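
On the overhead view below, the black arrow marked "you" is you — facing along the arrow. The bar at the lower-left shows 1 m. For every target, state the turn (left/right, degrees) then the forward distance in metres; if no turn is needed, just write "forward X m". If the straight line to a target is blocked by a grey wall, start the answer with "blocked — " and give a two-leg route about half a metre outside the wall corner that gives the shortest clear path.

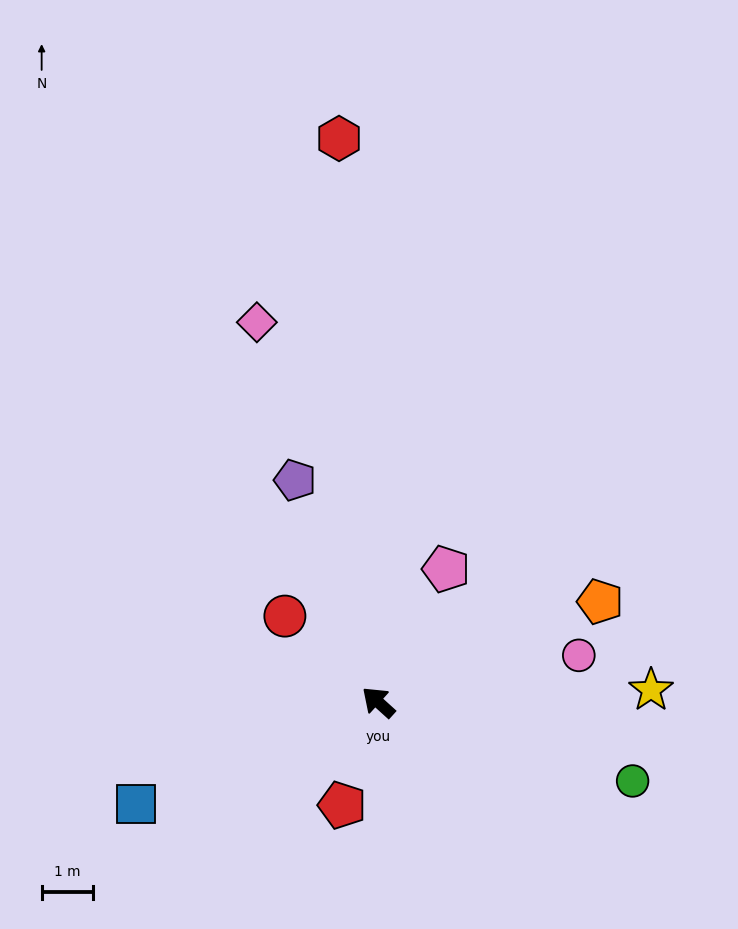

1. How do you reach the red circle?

forward 2.5 m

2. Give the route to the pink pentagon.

turn right 75°, forward 2.9 m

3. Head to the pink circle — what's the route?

turn right 125°, forward 4.0 m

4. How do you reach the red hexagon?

turn right 44°, forward 11.0 m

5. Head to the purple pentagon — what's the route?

turn right 27°, forward 4.6 m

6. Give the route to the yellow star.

turn right 135°, forward 5.3 m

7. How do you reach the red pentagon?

turn left 113°, forward 2.1 m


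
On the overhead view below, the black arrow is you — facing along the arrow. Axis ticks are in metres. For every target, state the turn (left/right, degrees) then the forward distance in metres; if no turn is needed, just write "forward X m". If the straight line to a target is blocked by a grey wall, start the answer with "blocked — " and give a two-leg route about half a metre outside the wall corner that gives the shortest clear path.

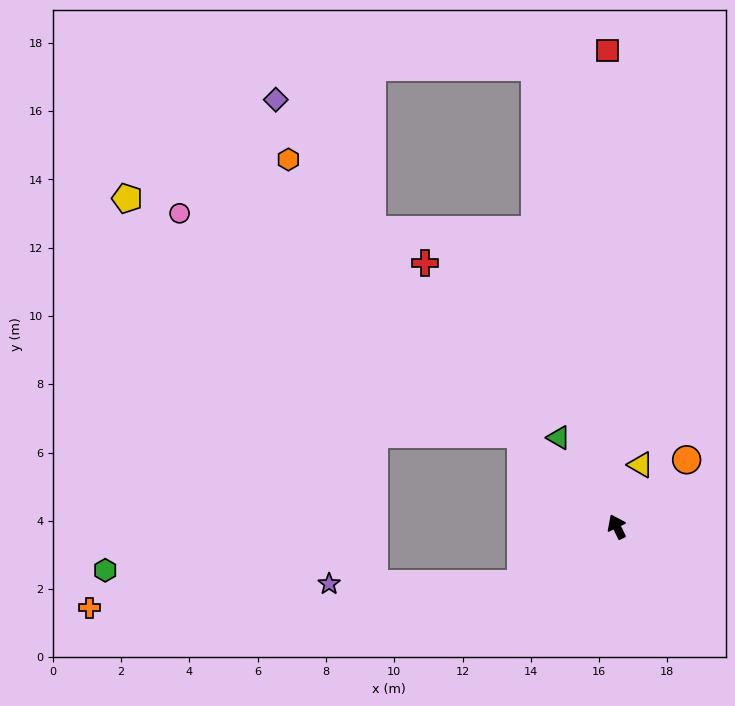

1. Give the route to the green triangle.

turn left 7°, forward 3.1 m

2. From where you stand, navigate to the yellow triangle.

turn right 47°, forward 1.9 m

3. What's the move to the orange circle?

turn right 72°, forward 2.8 m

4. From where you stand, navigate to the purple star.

blocked — turn left 95°, forward 3.3 m, then turn right 31°, forward 5.6 m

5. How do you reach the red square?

turn right 25°, forward 13.9 m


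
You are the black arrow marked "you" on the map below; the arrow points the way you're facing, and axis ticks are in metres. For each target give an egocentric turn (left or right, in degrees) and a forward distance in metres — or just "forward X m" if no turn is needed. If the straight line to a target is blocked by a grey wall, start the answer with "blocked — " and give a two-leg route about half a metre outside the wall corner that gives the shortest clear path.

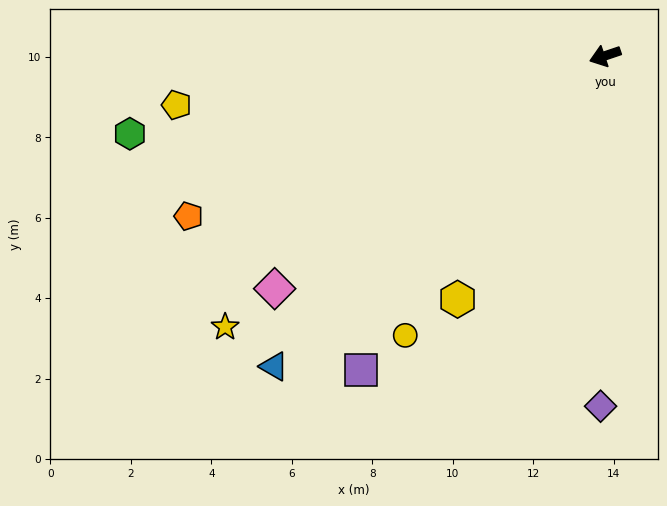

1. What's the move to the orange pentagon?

turn left 2°, forward 11.1 m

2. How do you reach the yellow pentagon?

turn right 12°, forward 10.7 m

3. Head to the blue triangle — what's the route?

turn left 25°, forward 11.3 m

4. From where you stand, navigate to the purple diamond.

turn left 71°, forward 8.7 m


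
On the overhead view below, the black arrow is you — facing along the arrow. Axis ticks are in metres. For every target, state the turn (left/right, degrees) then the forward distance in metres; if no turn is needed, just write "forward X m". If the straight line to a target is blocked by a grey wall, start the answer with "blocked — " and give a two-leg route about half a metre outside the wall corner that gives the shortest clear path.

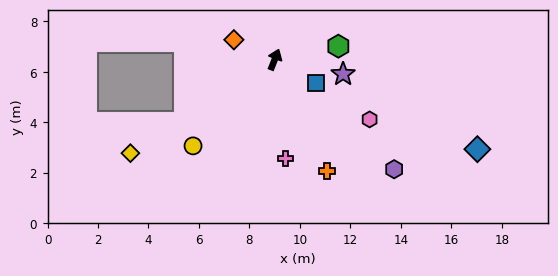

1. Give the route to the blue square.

turn right 98°, forward 1.9 m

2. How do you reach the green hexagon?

turn right 57°, forward 2.6 m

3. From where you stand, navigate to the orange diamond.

turn left 86°, forward 1.8 m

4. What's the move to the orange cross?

turn right 133°, forward 4.9 m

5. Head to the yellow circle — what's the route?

turn left 158°, forward 4.7 m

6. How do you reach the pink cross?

turn right 152°, forward 4.0 m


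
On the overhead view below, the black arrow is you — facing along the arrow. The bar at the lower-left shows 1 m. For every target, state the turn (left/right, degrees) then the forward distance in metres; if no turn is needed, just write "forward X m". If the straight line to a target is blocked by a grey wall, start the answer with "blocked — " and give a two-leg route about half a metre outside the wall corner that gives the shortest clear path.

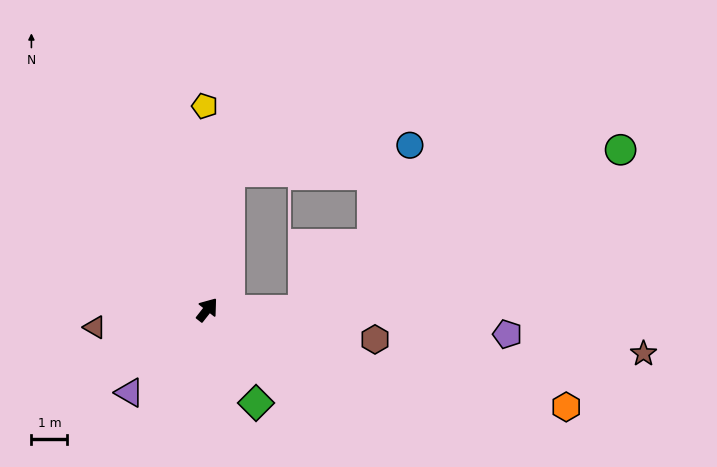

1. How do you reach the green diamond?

turn right 114°, forward 2.9 m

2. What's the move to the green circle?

blocked — turn right 52°, forward 2.7 m, then turn left 27°, forward 9.9 m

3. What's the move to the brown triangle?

turn left 137°, forward 3.2 m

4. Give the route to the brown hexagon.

turn right 62°, forward 4.7 m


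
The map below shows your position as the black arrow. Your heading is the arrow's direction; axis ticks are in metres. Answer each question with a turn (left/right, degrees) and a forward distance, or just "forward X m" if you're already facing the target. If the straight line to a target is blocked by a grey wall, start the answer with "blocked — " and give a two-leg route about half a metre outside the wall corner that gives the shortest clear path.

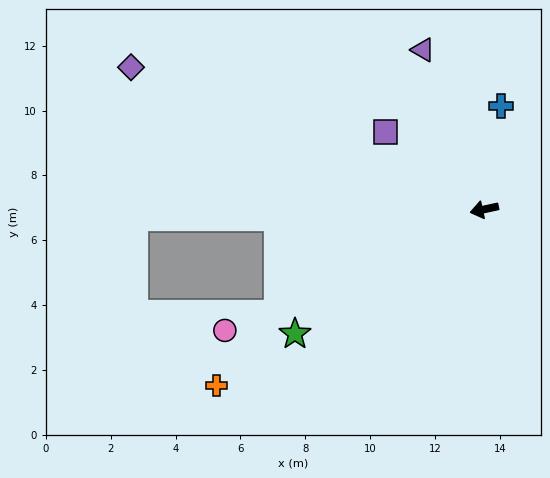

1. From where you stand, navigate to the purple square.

turn right 50°, forward 3.9 m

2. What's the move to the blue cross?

turn right 111°, forward 3.2 m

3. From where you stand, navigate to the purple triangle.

turn right 81°, forward 5.3 m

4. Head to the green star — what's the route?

turn left 21°, forward 7.0 m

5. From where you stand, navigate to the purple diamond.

turn right 34°, forward 11.7 m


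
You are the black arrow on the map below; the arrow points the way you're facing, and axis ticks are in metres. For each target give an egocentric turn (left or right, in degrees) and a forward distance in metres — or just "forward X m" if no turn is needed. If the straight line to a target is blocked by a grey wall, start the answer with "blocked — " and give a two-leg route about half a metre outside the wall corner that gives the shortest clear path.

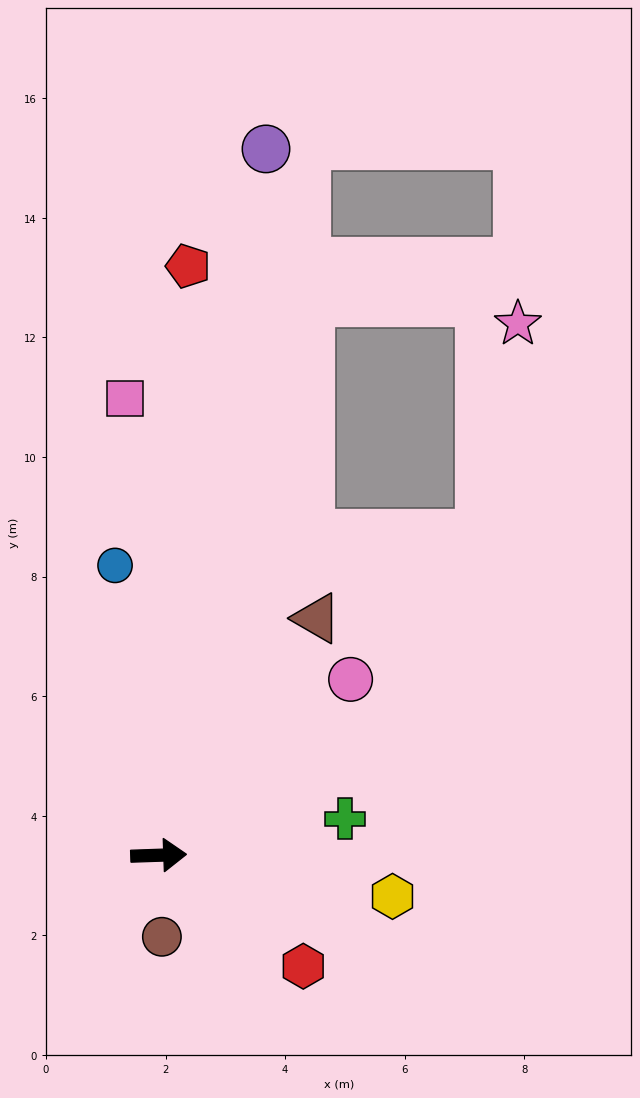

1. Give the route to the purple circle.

turn left 79°, forward 11.9 m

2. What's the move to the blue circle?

turn left 97°, forward 4.9 m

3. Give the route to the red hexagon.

turn right 39°, forward 3.0 m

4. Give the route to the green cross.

turn left 9°, forward 3.2 m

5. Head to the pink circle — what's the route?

turn left 41°, forward 4.4 m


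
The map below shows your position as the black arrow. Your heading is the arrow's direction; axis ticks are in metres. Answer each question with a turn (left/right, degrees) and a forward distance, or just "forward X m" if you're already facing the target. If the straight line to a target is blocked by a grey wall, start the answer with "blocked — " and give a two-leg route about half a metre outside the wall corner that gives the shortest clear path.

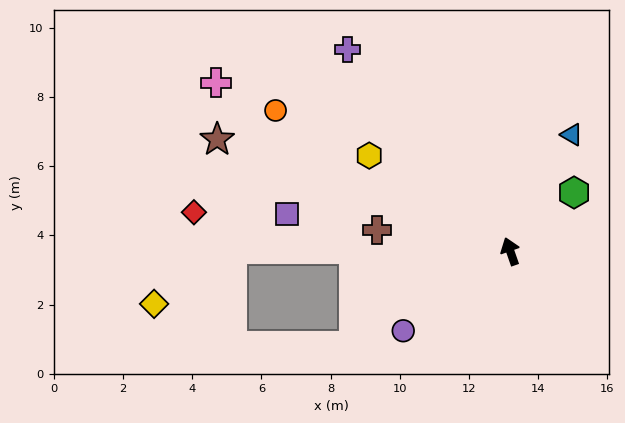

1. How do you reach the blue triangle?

turn right 47°, forward 3.8 m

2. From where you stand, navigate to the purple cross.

turn left 20°, forward 7.5 m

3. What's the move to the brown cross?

turn left 62°, forward 3.9 m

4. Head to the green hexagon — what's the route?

turn right 67°, forward 2.5 m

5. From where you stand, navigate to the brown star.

turn left 50°, forward 9.1 m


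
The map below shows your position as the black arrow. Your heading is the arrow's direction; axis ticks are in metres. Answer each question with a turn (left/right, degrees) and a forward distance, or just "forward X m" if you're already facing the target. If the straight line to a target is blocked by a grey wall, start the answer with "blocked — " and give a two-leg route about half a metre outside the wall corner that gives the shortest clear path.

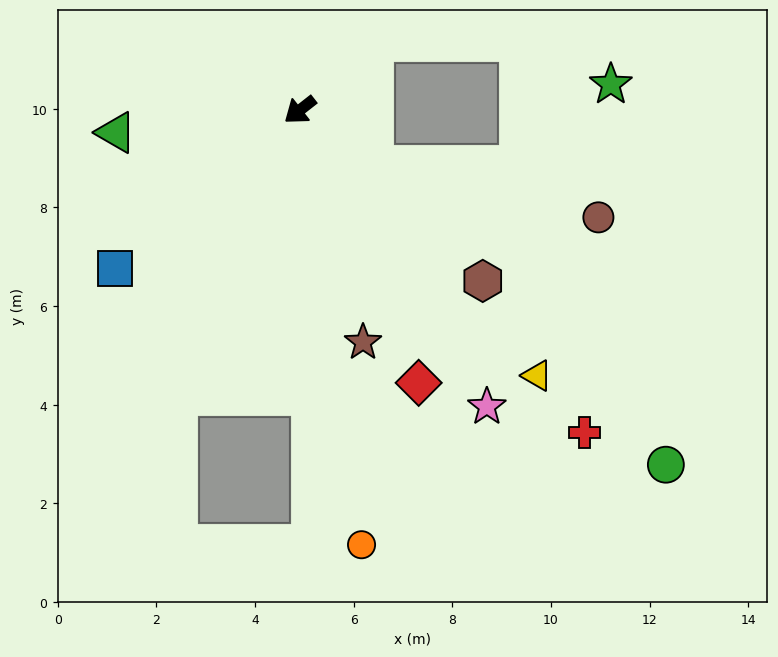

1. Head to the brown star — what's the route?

turn left 67°, forward 4.9 m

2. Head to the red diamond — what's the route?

turn left 75°, forward 6.0 m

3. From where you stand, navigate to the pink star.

turn left 84°, forward 7.1 m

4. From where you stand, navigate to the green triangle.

turn right 31°, forward 3.8 m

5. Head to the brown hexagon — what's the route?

turn left 99°, forward 5.1 m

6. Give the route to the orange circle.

turn left 60°, forward 8.9 m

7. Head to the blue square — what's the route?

turn left 3°, forward 4.9 m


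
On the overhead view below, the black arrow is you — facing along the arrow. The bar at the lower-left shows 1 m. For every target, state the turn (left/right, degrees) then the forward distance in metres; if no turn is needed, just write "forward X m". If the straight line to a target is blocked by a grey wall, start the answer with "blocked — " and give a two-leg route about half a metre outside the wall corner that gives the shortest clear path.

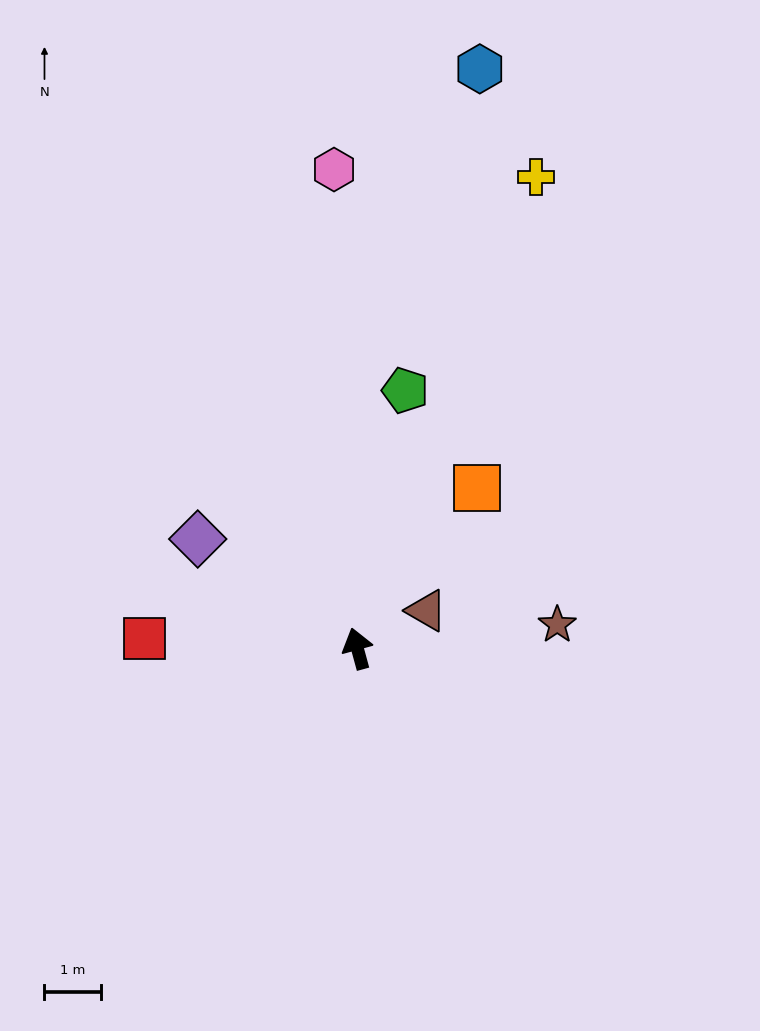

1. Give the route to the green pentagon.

turn right 26°, forward 4.6 m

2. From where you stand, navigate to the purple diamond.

turn left 40°, forward 3.4 m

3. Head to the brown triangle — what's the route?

turn right 77°, forward 1.4 m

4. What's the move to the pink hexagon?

turn right 12°, forward 8.5 m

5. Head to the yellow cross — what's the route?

turn right 36°, forward 8.9 m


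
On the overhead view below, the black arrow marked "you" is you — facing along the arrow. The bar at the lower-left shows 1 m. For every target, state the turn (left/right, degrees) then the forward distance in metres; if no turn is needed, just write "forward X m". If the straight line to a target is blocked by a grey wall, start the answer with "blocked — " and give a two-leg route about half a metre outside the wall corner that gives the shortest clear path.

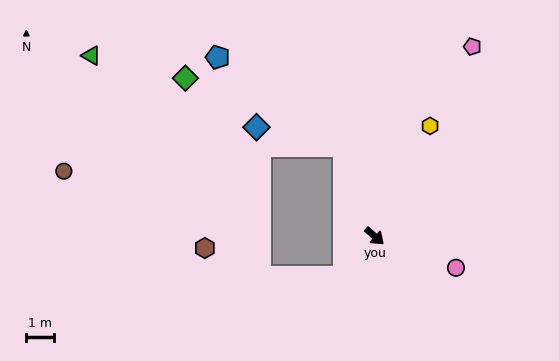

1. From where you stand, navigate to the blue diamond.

blocked — turn left 150°, forward 3.5 m, then turn left 59°, forward 3.3 m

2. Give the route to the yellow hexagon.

turn left 105°, forward 4.5 m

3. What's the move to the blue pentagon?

blocked — turn left 150°, forward 3.5 m, then turn left 36°, forward 5.7 m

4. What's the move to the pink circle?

turn left 20°, forward 3.2 m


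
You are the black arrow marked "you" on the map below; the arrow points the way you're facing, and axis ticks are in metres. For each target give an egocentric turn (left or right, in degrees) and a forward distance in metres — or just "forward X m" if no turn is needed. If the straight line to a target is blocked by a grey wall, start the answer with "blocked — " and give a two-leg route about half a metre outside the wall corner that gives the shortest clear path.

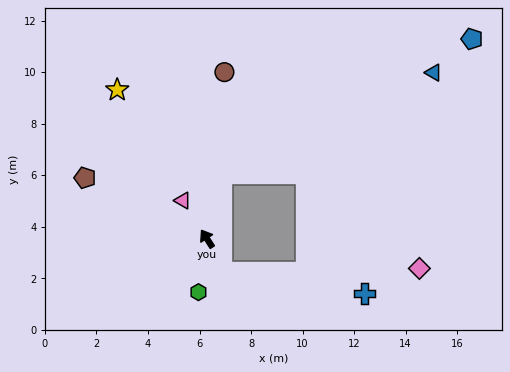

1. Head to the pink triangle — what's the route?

forward 1.8 m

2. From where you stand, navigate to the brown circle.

turn right 39°, forward 6.5 m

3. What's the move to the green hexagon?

turn left 138°, forward 2.1 m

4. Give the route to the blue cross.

blocked — turn left 171°, forward 1.4 m, then turn left 58°, forward 5.6 m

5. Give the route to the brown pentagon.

turn left 31°, forward 5.3 m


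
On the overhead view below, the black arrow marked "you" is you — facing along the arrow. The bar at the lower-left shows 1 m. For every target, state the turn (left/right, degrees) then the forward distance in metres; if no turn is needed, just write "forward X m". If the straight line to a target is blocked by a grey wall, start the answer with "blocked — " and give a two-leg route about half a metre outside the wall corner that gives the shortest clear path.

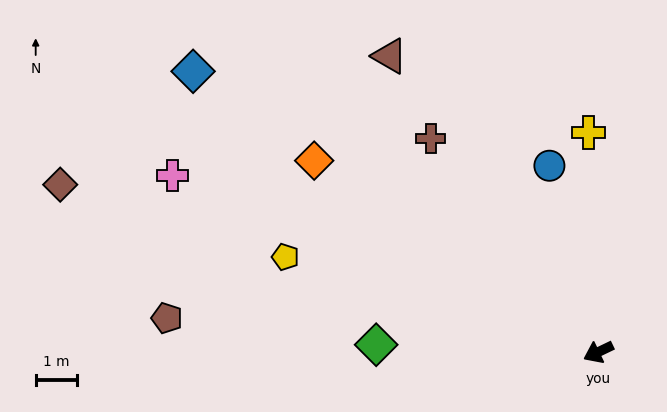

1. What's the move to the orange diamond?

turn right 60°, forward 8.3 m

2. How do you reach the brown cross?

turn right 78°, forward 6.6 m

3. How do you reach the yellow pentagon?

turn right 43°, forward 7.9 m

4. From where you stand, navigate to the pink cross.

turn right 48°, forward 11.2 m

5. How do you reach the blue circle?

turn right 101°, forward 4.7 m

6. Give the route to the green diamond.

turn right 27°, forward 5.4 m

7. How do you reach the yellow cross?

turn right 113°, forward 5.3 m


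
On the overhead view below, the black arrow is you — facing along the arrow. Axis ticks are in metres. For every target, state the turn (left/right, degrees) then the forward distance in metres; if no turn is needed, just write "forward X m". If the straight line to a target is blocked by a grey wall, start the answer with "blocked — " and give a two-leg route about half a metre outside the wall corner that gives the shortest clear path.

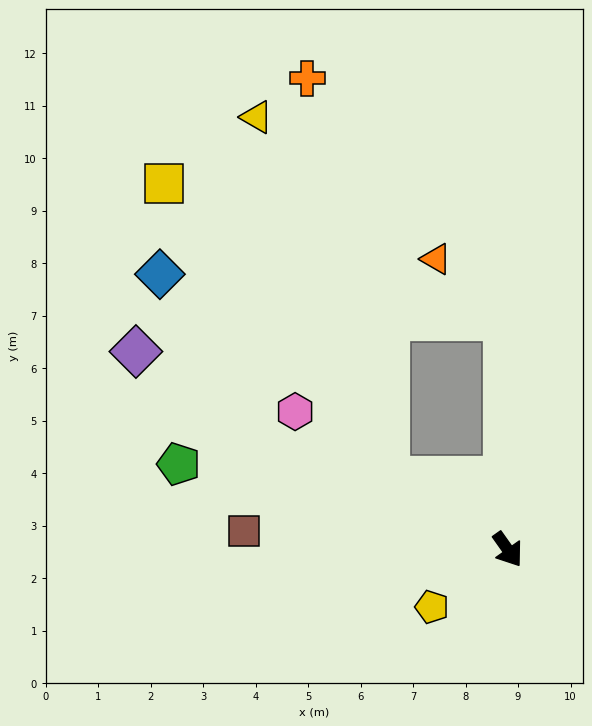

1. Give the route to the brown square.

turn right 129°, forward 5.0 m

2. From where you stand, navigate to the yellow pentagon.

turn right 88°, forward 1.8 m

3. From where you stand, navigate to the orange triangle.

blocked — turn left 145°, forward 4.4 m, then turn left 49°, forward 1.7 m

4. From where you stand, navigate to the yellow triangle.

blocked — turn right 156°, forward 2.7 m, then turn right 39°, forward 7.3 m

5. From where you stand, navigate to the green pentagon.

turn right 140°, forward 6.5 m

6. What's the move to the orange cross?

blocked — turn right 156°, forward 2.7 m, then turn right 48°, forward 7.8 m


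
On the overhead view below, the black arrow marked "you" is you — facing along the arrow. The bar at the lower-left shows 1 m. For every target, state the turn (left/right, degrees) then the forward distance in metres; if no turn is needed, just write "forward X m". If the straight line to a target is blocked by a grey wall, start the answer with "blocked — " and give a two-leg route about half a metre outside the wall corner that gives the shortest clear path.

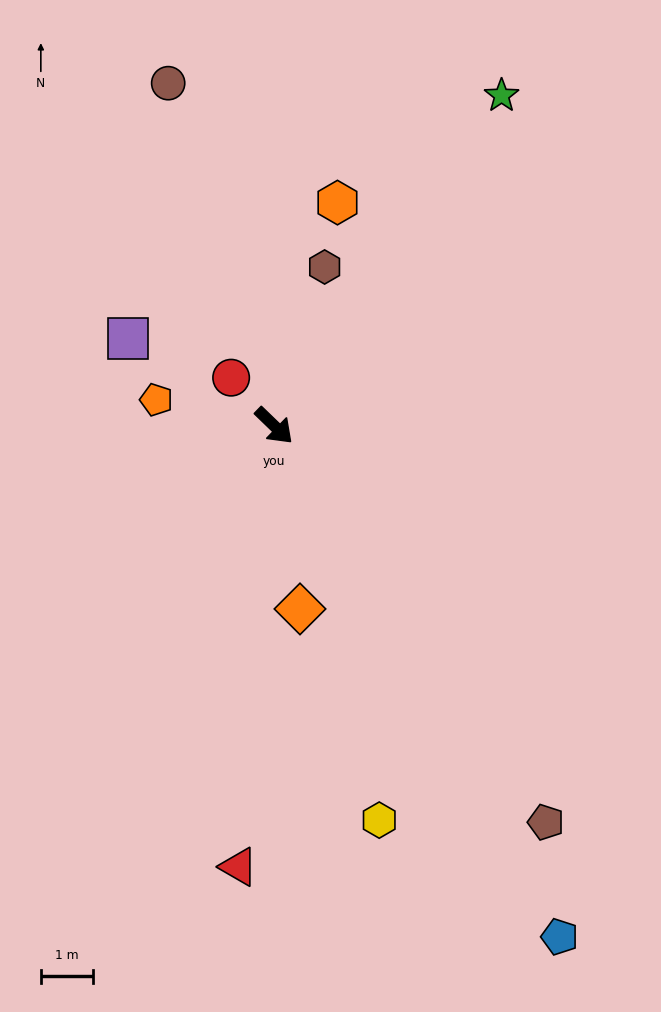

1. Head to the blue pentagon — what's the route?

turn right 17°, forward 11.3 m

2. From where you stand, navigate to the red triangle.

turn right 51°, forward 8.6 m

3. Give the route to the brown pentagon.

turn right 12°, forward 9.3 m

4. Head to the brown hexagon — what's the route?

turn left 116°, forward 3.2 m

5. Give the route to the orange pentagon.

turn right 148°, forward 2.3 m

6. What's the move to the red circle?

turn left 176°, forward 1.2 m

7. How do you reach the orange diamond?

turn right 38°, forward 3.6 m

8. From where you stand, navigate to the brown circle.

turn left 151°, forward 6.9 m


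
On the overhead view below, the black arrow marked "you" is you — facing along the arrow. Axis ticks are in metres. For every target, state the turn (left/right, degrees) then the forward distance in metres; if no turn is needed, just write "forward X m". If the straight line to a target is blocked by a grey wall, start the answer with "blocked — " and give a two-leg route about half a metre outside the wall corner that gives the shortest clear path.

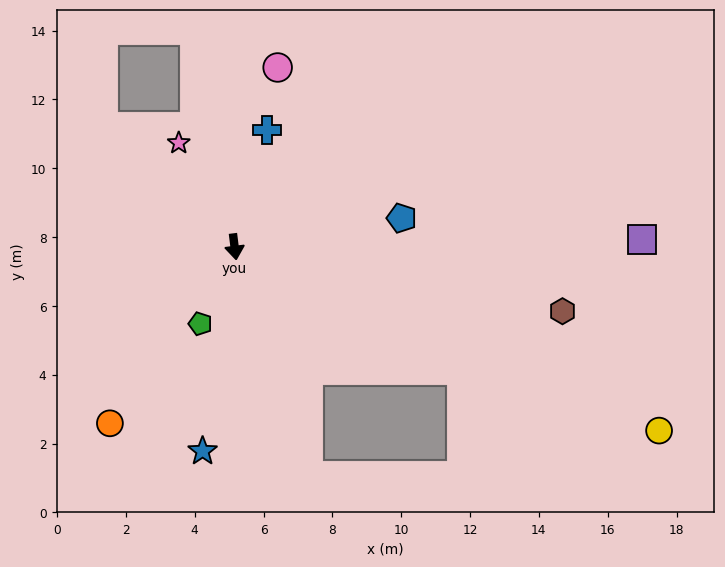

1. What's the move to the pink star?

turn right 159°, forward 3.4 m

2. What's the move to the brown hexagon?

turn left 72°, forward 9.7 m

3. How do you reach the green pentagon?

turn right 31°, forward 2.4 m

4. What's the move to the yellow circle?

turn left 60°, forward 13.4 m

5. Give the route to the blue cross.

turn left 157°, forward 3.5 m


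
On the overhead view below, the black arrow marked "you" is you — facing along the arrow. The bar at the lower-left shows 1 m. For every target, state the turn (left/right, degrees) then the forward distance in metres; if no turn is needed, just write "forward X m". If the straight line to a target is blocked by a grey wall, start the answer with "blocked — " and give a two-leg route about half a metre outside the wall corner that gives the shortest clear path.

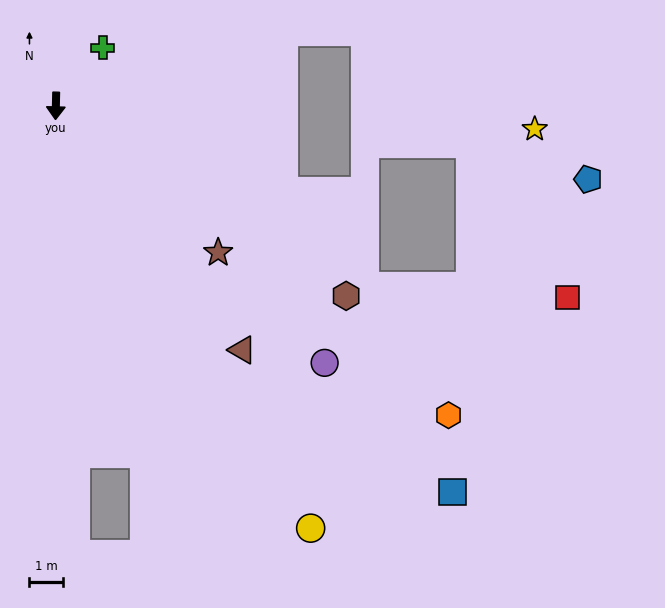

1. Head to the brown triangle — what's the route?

turn left 39°, forward 9.2 m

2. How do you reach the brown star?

turn left 49°, forward 6.5 m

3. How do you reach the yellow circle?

turn left 33°, forward 14.7 m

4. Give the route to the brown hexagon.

turn left 58°, forward 10.4 m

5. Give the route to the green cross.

turn left 143°, forward 2.2 m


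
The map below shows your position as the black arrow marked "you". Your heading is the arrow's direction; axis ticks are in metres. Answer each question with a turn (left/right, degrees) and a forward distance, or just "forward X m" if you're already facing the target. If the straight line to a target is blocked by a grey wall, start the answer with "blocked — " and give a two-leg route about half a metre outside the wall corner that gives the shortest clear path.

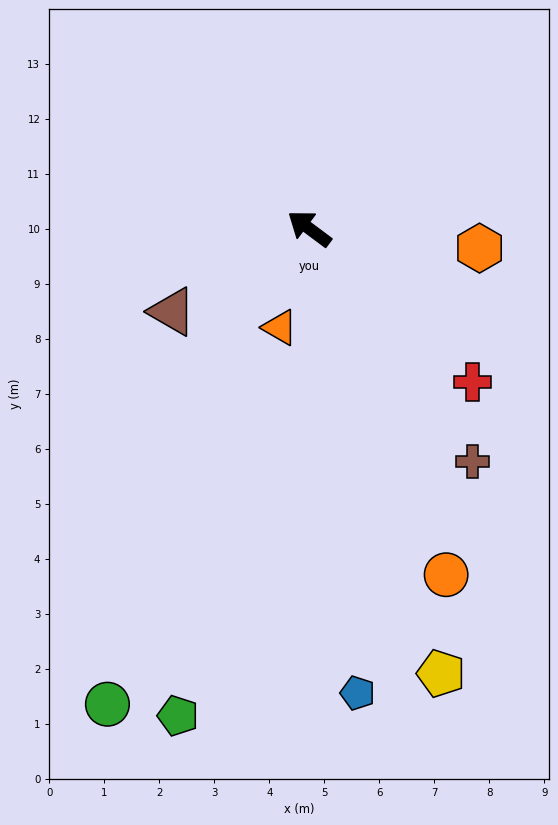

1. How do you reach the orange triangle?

turn left 110°, forward 1.9 m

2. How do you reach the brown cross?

turn left 162°, forward 5.2 m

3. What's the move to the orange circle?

turn left 148°, forward 6.8 m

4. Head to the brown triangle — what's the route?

turn left 68°, forward 2.9 m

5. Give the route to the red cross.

turn left 174°, forward 4.1 m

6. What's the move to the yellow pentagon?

turn left 143°, forward 8.4 m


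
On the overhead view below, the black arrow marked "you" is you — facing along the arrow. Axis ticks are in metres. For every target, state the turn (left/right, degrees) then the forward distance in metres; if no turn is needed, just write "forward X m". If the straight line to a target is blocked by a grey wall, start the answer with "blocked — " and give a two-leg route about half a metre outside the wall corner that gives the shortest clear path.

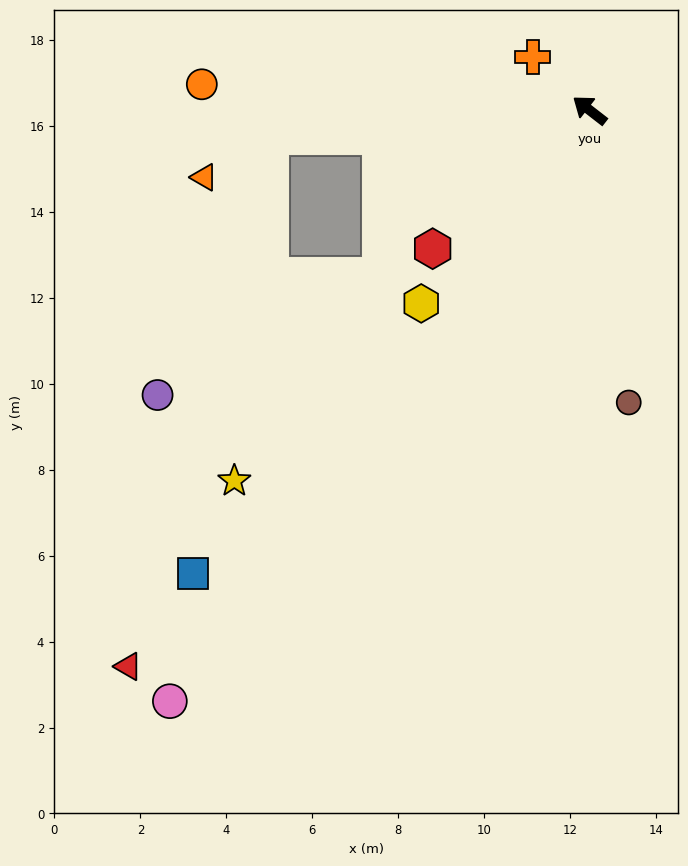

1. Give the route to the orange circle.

turn left 34°, forward 9.0 m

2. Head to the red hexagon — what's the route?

turn left 79°, forward 4.9 m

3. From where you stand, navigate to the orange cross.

turn right 5°, forward 1.8 m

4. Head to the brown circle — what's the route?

turn left 135°, forward 6.9 m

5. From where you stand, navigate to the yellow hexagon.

turn left 87°, forward 6.0 m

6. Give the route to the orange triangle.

blocked — turn left 43°, forward 7.4 m, then turn left 26°, forward 1.8 m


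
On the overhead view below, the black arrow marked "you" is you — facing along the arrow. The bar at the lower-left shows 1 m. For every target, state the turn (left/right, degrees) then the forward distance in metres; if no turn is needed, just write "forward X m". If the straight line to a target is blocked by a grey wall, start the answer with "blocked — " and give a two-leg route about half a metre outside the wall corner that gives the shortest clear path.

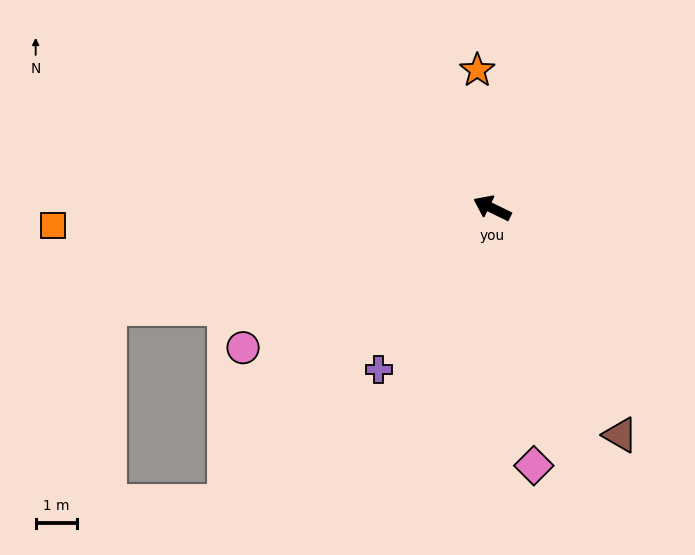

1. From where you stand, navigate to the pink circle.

turn left 55°, forward 6.9 m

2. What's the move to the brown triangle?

turn left 145°, forward 6.3 m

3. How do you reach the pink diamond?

turn left 125°, forward 6.3 m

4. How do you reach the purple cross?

turn left 81°, forward 4.8 m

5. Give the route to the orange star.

turn right 58°, forward 3.4 m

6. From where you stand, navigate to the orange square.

turn left 28°, forward 10.6 m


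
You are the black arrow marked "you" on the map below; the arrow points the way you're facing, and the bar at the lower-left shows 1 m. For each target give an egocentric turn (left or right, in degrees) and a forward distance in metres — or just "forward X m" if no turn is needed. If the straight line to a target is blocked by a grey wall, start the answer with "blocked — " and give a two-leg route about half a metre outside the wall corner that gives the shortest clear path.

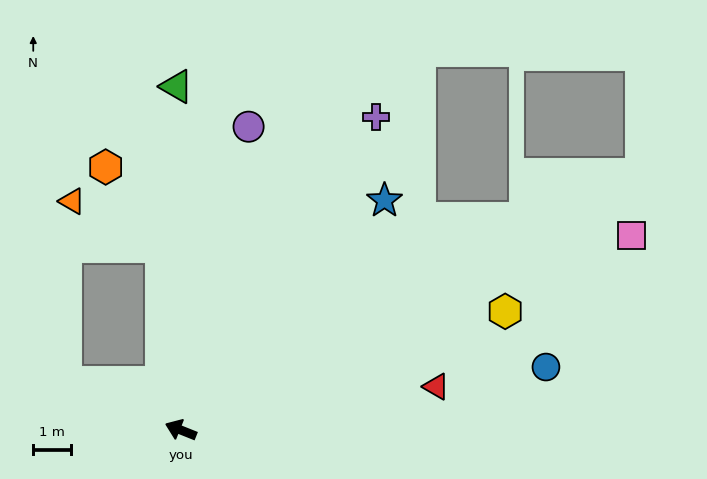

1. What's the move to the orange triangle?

blocked — turn right 62°, forward 4.9 m, then turn left 56°, forward 2.7 m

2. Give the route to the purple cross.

turn right 100°, forward 9.8 m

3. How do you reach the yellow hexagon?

turn right 138°, forward 9.2 m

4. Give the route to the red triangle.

turn right 149°, forward 6.9 m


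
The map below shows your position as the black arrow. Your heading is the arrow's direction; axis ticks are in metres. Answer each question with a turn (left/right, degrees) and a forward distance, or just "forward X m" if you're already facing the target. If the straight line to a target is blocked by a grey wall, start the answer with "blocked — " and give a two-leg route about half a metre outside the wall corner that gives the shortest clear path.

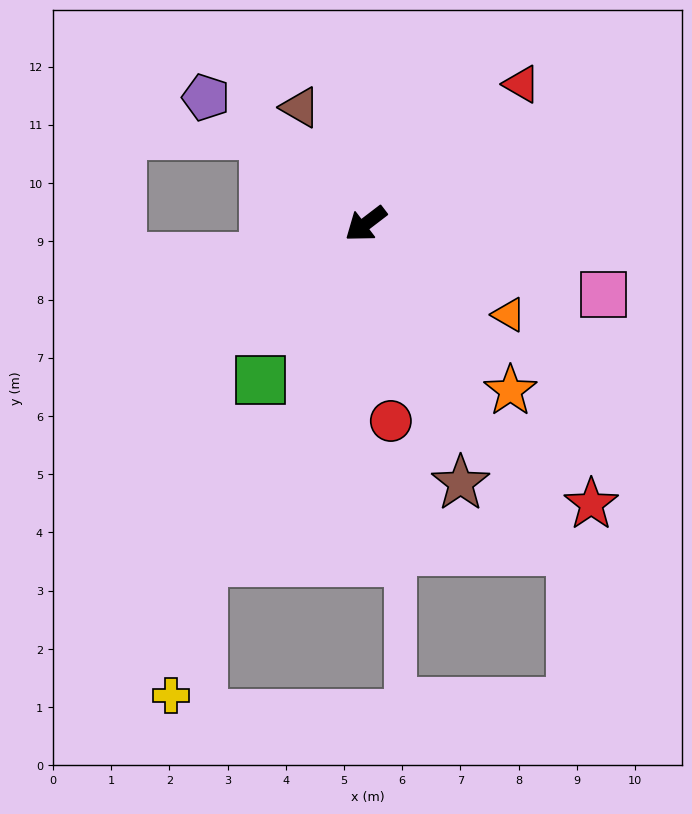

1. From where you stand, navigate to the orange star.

turn left 94°, forward 3.8 m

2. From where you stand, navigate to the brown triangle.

turn right 98°, forward 2.3 m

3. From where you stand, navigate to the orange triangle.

turn left 110°, forward 2.9 m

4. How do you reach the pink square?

turn left 126°, forward 4.3 m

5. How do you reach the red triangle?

turn right 176°, forward 3.6 m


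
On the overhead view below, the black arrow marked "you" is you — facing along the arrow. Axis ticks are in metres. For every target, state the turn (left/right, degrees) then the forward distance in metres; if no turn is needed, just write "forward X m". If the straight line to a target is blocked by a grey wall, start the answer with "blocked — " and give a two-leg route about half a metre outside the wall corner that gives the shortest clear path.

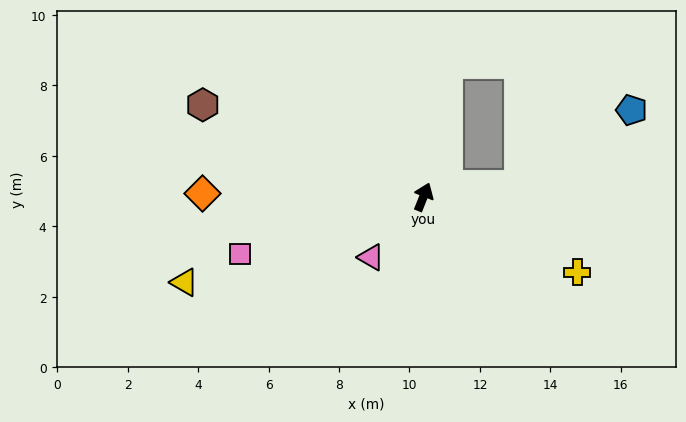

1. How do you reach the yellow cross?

turn right 94°, forward 4.9 m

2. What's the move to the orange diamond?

turn left 111°, forward 6.3 m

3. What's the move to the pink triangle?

turn left 161°, forward 2.3 m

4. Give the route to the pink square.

turn left 129°, forward 5.4 m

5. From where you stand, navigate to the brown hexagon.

turn left 89°, forward 6.8 m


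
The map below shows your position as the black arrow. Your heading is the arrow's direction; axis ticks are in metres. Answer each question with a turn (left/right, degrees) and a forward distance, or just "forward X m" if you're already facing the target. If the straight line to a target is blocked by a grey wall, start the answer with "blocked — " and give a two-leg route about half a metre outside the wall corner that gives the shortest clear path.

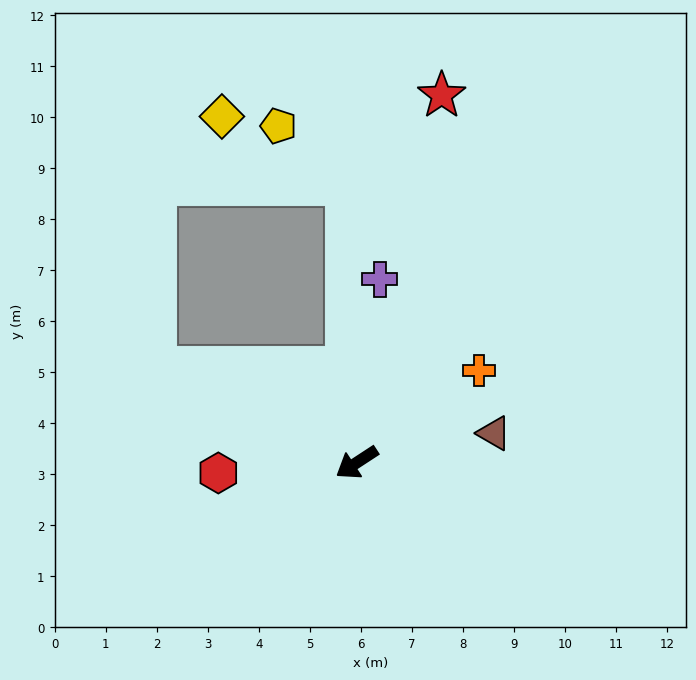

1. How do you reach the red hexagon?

turn right 29°, forward 2.7 m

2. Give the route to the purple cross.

turn right 130°, forward 3.6 m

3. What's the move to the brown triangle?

turn left 159°, forward 2.7 m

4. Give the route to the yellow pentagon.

blocked — turn right 121°, forward 5.5 m, then turn left 48°, forward 1.8 m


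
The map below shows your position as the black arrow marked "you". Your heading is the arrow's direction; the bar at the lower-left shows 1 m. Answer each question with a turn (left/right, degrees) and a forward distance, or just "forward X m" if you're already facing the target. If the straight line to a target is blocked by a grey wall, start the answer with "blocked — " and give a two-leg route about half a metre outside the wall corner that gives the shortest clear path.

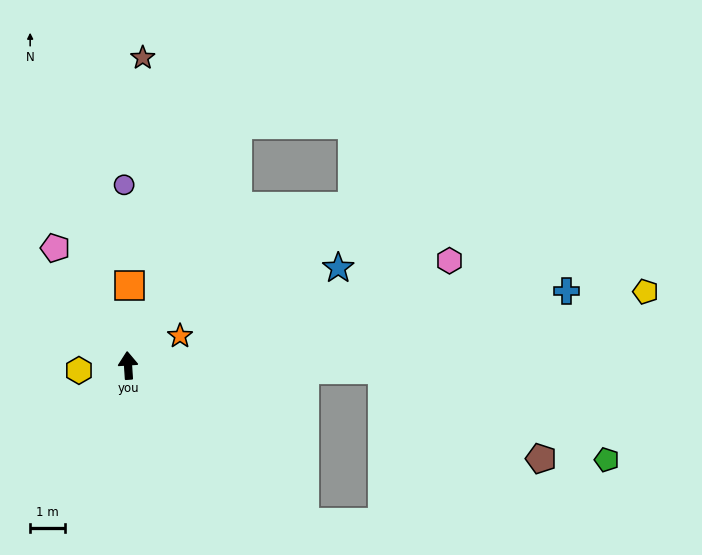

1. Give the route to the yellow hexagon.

turn left 92°, forward 1.4 m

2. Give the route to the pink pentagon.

turn left 28°, forward 4.0 m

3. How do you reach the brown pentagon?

blocked — turn right 95°, forward 7.4 m, then turn right 28°, forward 5.3 m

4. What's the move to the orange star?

turn right 64°, forward 1.7 m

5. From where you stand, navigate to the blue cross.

turn right 84°, forward 12.9 m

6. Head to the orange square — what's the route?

turn right 5°, forward 2.3 m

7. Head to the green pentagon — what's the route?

blocked — turn right 95°, forward 7.4 m, then turn right 21°, forward 7.0 m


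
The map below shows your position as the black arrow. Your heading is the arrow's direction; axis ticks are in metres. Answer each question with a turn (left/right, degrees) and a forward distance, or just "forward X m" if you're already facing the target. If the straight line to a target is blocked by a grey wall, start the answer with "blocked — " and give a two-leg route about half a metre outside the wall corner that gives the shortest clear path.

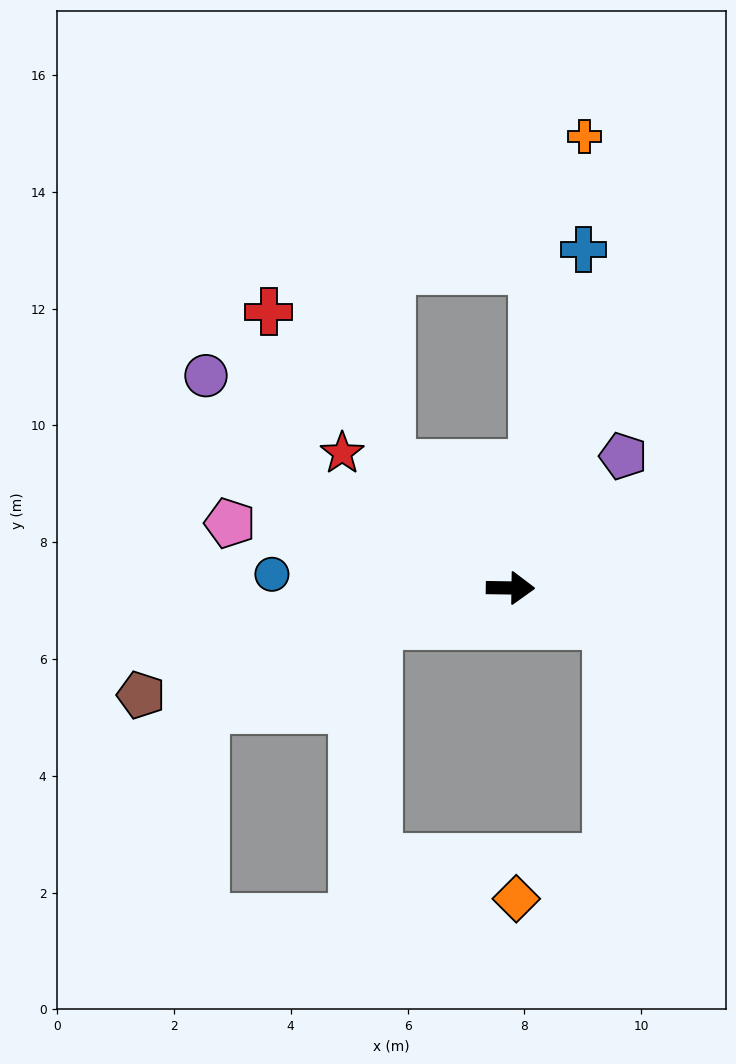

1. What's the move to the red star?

turn left 142°, forward 3.7 m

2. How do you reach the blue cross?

turn left 79°, forward 5.9 m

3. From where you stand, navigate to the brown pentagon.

turn right 163°, forward 6.6 m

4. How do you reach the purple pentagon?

turn left 50°, forward 3.0 m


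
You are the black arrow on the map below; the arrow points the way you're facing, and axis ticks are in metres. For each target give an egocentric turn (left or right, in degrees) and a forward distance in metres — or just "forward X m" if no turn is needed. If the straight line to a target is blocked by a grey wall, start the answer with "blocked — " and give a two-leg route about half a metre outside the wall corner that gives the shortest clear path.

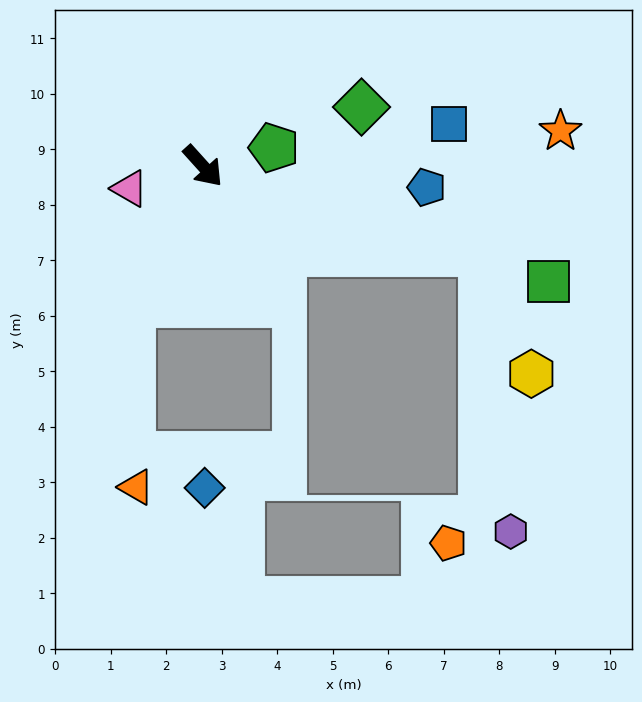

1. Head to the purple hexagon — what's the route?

blocked — turn left 31°, forward 5.3 m, then turn right 67°, forward 5.1 m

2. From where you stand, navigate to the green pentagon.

turn left 62°, forward 1.3 m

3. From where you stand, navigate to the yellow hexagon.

blocked — turn left 31°, forward 5.3 m, then turn right 51°, forward 2.4 m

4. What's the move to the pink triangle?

turn right 115°, forward 1.4 m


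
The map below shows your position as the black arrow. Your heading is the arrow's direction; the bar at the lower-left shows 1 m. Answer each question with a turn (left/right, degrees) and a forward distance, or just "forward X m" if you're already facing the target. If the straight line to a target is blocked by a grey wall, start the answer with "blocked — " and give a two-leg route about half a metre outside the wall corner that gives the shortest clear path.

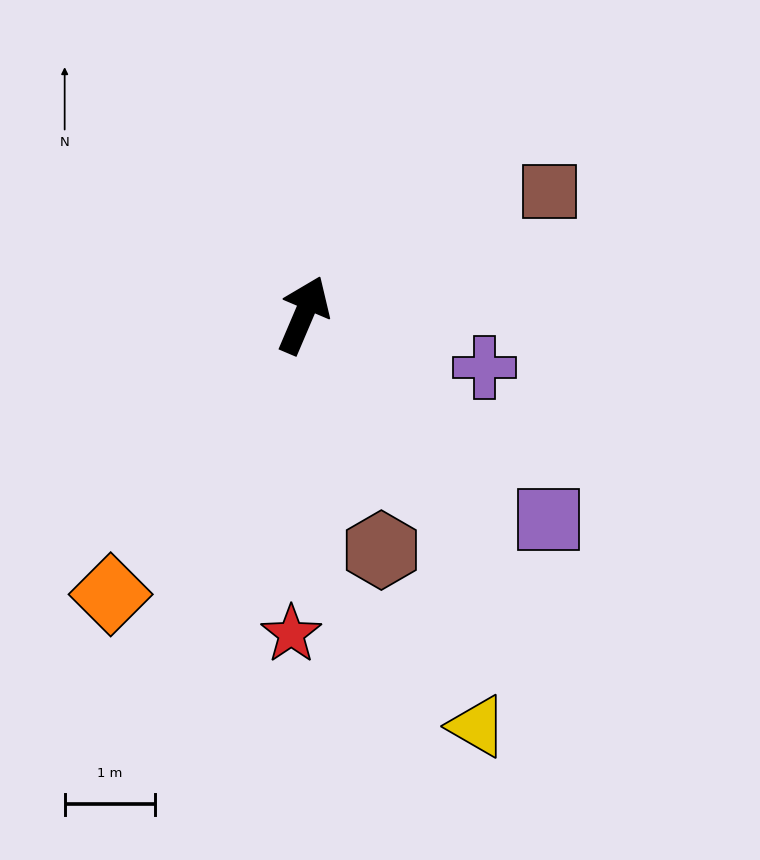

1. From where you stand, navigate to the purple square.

turn right 107°, forward 3.5 m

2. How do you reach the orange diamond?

turn left 168°, forward 3.8 m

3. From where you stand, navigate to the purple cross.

turn right 83°, forward 2.1 m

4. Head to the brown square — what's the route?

turn right 40°, forward 3.0 m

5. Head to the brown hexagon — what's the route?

turn right 139°, forward 2.7 m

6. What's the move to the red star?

turn right 159°, forward 3.5 m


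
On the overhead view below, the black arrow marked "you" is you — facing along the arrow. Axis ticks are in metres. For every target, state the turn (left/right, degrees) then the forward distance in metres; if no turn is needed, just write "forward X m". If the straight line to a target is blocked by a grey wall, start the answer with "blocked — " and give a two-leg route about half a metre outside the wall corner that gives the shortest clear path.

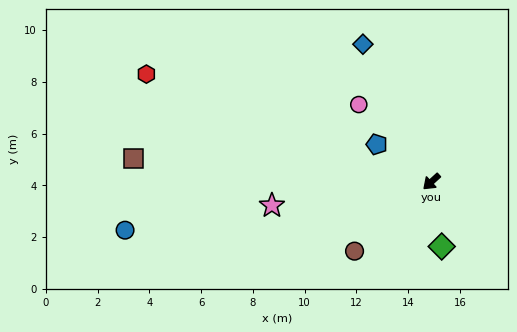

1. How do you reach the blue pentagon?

turn right 77°, forward 2.6 m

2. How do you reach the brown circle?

forward 4.0 m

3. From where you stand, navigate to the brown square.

turn right 47°, forward 11.6 m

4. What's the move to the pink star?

turn right 34°, forward 6.2 m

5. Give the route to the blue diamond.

turn right 106°, forward 5.9 m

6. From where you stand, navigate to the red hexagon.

turn right 63°, forward 11.8 m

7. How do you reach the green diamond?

turn left 57°, forward 2.5 m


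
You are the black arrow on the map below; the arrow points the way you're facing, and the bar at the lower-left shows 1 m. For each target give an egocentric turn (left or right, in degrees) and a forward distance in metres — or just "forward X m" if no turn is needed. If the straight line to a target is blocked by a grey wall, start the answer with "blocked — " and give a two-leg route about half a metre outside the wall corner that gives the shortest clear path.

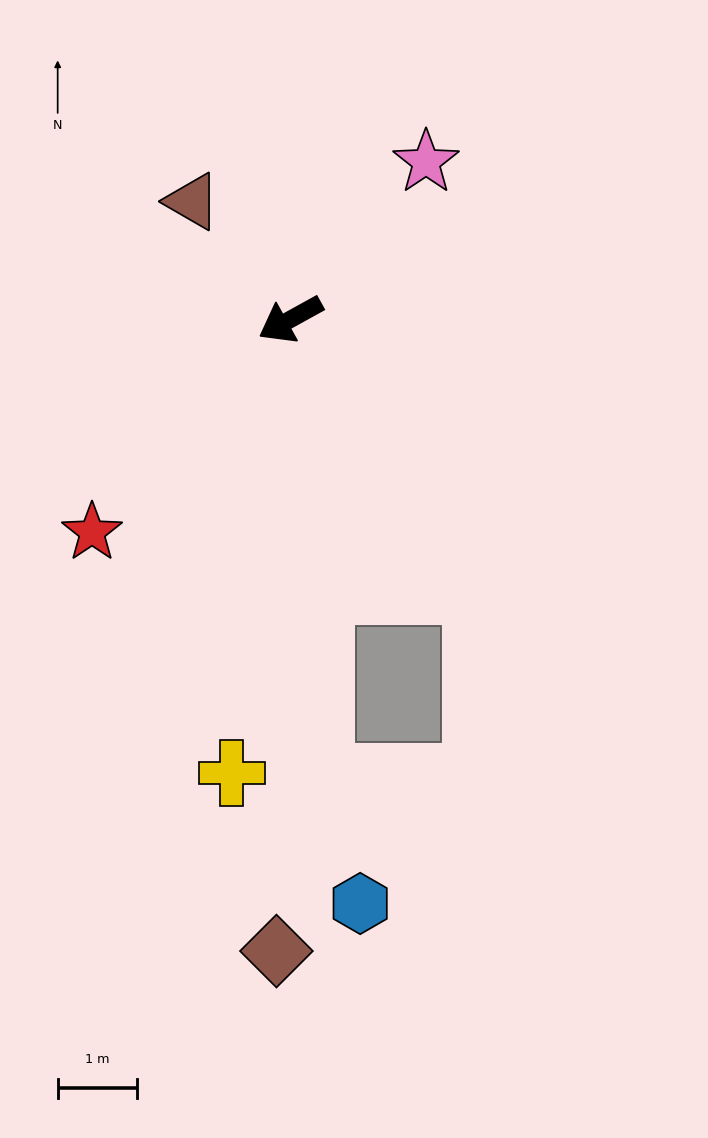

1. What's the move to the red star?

turn left 18°, forward 3.7 m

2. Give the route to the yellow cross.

turn left 54°, forward 5.8 m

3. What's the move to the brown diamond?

turn left 60°, forward 8.0 m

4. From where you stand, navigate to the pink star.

turn right 160°, forward 2.6 m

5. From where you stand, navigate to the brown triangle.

turn right 79°, forward 1.9 m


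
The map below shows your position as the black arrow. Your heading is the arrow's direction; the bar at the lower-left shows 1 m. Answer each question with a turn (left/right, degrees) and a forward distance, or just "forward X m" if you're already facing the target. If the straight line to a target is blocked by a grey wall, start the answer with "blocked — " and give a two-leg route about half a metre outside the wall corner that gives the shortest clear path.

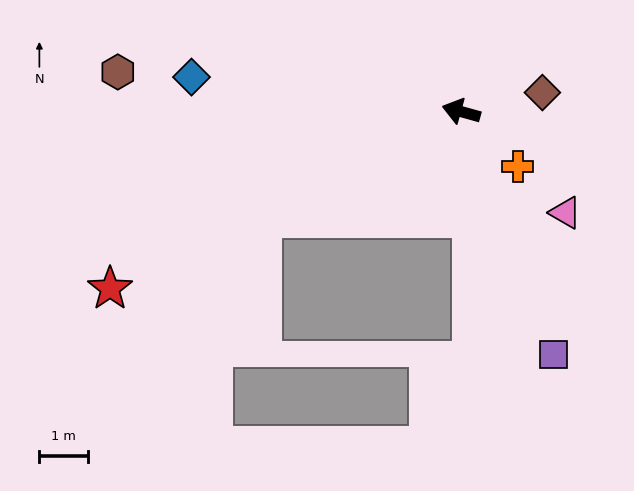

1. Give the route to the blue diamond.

turn left 8°, forward 5.6 m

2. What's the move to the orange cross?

turn left 152°, forward 1.6 m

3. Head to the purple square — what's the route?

turn left 126°, forward 5.3 m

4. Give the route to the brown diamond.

turn right 151°, forward 1.7 m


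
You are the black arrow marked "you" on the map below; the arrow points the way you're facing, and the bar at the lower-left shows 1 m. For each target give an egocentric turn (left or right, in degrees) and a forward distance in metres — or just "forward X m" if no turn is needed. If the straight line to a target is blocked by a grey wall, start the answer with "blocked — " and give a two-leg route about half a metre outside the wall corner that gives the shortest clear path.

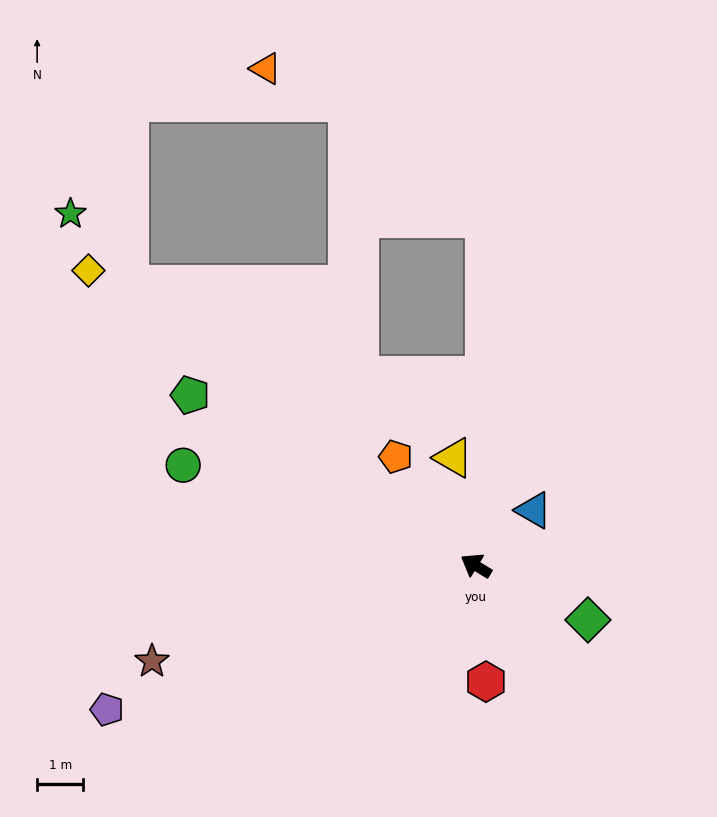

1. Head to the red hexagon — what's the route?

turn left 126°, forward 2.5 m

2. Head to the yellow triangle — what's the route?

turn right 47°, forward 2.4 m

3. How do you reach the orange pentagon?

turn right 22°, forward 2.9 m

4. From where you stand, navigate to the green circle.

turn left 13°, forward 6.7 m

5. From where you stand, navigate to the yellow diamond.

turn right 6°, forward 10.6 m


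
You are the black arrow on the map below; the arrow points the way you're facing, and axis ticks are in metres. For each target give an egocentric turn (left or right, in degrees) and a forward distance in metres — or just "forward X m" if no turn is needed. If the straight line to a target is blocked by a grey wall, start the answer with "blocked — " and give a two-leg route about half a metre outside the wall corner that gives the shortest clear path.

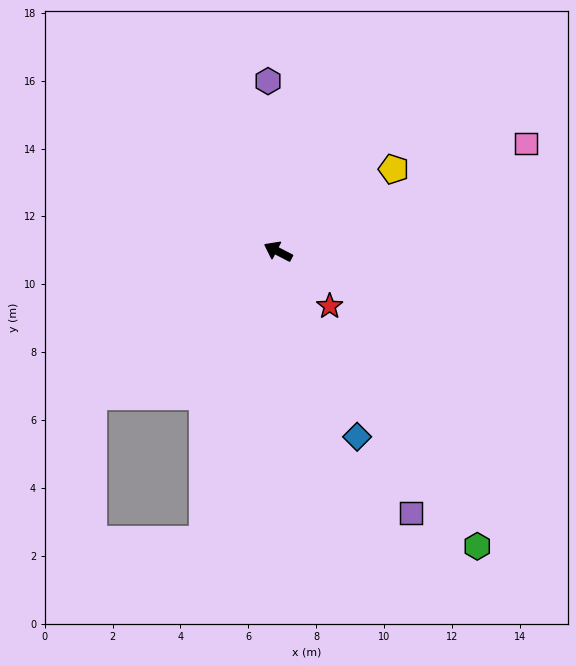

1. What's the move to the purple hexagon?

turn right 59°, forward 5.0 m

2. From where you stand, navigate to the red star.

turn left 161°, forward 2.2 m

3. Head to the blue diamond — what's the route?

turn left 140°, forward 5.9 m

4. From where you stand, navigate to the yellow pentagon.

turn right 117°, forward 4.2 m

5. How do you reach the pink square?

turn right 129°, forward 8.0 m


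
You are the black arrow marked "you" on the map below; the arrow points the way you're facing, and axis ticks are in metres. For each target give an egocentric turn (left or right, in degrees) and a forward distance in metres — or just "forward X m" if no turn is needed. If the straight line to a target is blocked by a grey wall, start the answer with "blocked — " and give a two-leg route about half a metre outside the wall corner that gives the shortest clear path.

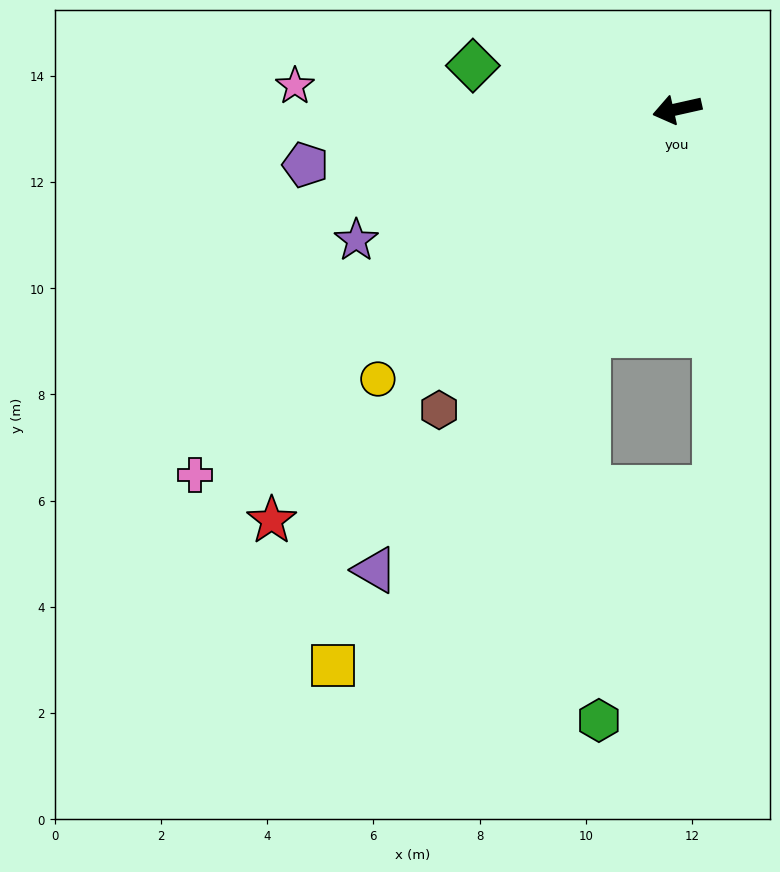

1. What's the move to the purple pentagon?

turn right 4°, forward 7.1 m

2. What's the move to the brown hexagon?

turn left 39°, forward 7.2 m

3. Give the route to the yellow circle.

turn left 29°, forward 7.6 m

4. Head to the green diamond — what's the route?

turn right 25°, forward 3.9 m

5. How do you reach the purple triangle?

turn left 44°, forward 10.4 m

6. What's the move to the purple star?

turn left 10°, forward 6.5 m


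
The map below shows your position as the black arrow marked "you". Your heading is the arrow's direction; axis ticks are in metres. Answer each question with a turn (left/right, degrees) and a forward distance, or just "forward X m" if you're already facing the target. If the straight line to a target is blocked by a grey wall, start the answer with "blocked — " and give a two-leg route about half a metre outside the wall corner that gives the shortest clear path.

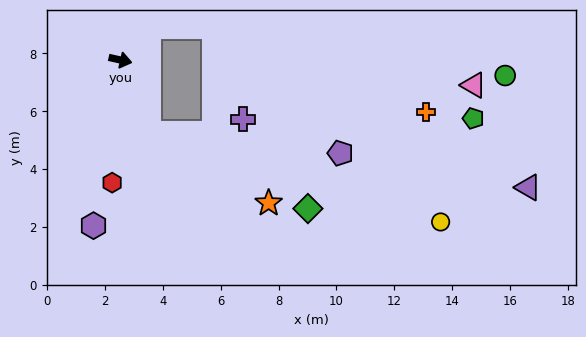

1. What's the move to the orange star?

blocked — turn right 56°, forward 2.7 m, then turn left 38°, forward 4.8 m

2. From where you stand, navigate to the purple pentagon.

blocked — turn right 56°, forward 2.7 m, then turn left 63°, forward 6.6 m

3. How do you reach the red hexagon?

turn right 81°, forward 4.2 m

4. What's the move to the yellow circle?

blocked — turn right 56°, forward 2.7 m, then turn left 52°, forward 10.5 m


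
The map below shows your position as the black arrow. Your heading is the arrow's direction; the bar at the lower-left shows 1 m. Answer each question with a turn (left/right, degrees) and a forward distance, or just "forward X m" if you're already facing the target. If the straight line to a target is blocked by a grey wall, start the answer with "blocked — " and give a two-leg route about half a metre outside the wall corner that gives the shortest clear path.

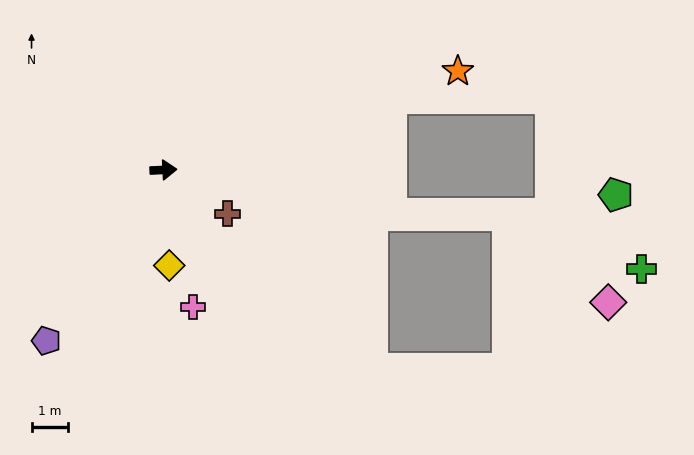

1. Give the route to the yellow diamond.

turn right 89°, forward 2.6 m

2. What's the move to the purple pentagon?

turn right 127°, forward 5.7 m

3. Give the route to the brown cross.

turn right 37°, forward 2.1 m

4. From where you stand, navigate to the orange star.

turn left 16°, forward 8.5 m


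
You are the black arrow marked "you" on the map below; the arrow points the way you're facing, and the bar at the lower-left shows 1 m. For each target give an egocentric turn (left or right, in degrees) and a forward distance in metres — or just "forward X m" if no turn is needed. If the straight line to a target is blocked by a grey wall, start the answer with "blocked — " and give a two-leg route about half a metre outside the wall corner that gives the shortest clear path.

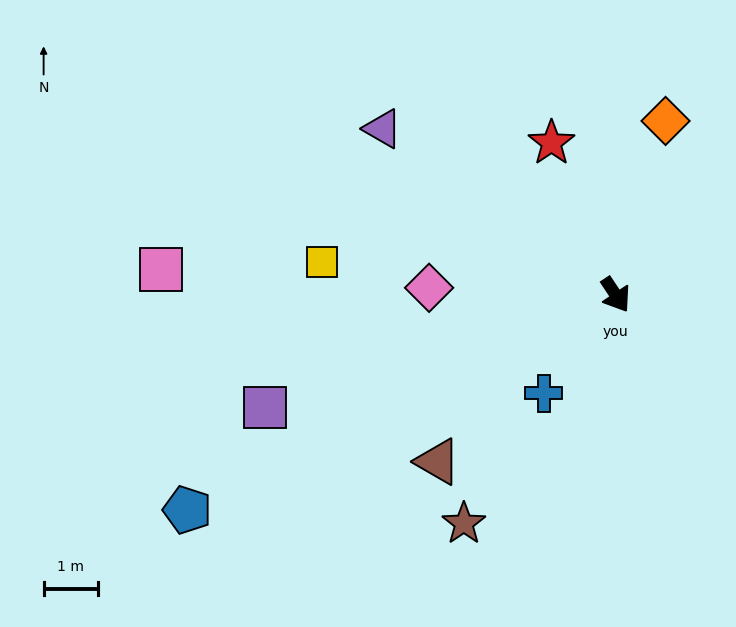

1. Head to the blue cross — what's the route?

turn right 70°, forward 2.3 m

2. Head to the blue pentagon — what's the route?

turn right 97°, forward 8.9 m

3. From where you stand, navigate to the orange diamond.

turn left 130°, forward 3.3 m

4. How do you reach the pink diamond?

turn right 126°, forward 3.5 m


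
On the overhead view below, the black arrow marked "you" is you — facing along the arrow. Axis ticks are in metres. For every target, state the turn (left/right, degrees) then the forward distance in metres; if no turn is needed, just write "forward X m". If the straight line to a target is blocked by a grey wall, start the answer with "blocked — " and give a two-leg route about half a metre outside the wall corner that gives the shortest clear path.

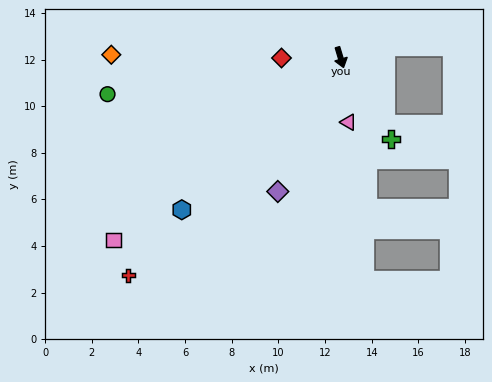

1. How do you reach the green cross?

turn left 15°, forward 4.1 m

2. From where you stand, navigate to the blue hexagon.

turn right 63°, forward 9.4 m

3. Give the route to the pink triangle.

turn right 10°, forward 2.8 m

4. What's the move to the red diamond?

turn right 106°, forward 2.5 m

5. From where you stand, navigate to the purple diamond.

turn right 42°, forward 6.3 m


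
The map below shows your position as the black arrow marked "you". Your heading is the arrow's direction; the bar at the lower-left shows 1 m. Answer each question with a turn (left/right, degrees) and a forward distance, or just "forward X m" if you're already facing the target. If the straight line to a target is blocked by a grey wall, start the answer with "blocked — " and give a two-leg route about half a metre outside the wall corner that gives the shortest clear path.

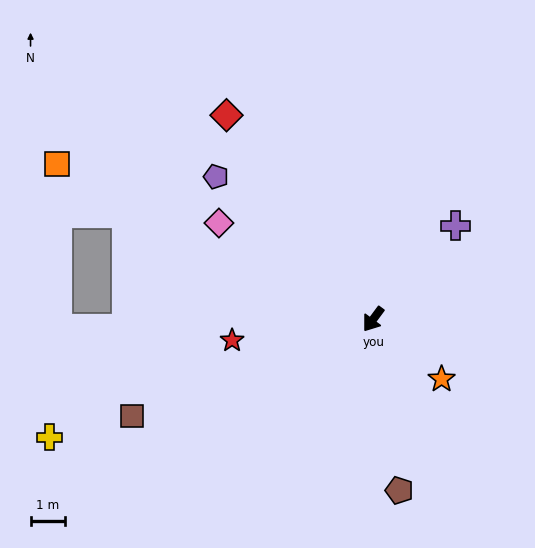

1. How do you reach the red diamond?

turn right 108°, forward 7.2 m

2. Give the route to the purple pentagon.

turn right 96°, forward 6.1 m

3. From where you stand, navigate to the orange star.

turn left 85°, forward 2.6 m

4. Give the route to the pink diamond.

turn right 85°, forward 5.2 m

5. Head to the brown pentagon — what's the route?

turn left 45°, forward 5.0 m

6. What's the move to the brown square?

turn right 32°, forward 7.4 m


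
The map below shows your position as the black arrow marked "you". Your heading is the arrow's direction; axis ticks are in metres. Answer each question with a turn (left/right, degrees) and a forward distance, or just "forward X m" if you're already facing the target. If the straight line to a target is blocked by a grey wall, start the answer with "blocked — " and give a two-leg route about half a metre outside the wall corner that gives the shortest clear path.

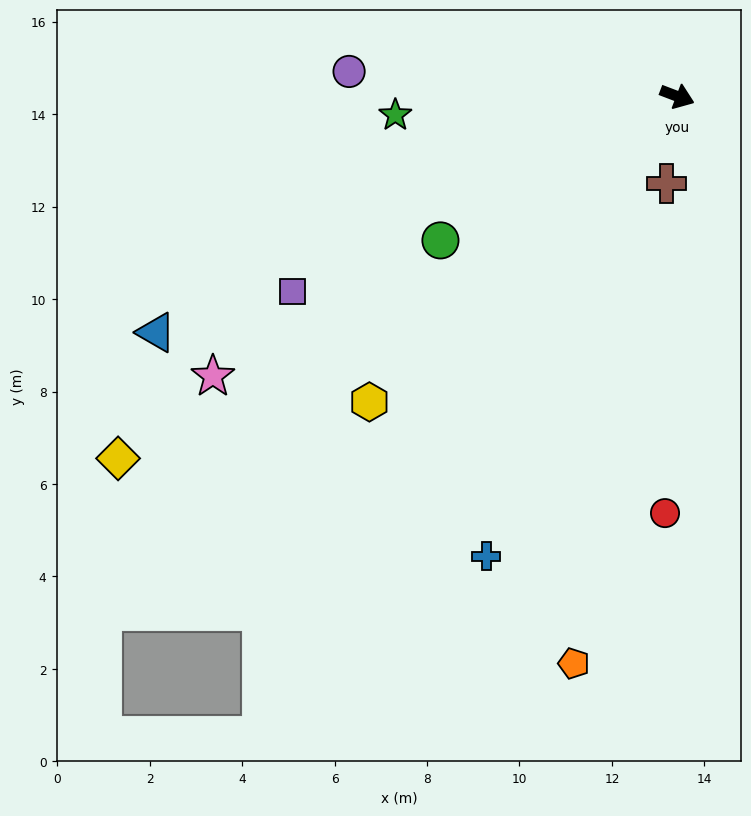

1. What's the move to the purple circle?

turn right 163°, forward 7.1 m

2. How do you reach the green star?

turn right 155°, forward 6.1 m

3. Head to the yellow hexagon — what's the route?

turn right 114°, forward 9.4 m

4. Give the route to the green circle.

turn right 128°, forward 6.0 m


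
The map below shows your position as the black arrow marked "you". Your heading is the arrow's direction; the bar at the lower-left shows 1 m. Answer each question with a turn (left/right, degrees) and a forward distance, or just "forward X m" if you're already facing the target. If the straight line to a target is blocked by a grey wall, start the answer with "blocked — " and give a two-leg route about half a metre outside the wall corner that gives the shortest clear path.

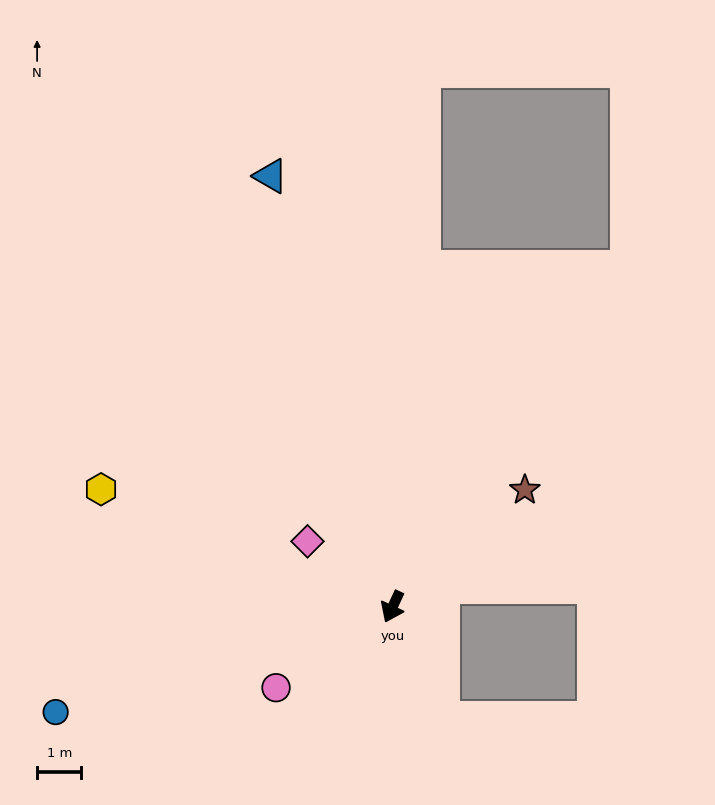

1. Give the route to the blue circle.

turn right 48°, forward 8.0 m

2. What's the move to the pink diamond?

turn right 103°, forward 2.4 m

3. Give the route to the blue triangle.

turn right 139°, forward 10.1 m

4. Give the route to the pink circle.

turn right 30°, forward 3.2 m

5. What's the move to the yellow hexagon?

turn right 87°, forward 7.1 m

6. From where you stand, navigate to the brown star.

turn left 156°, forward 4.0 m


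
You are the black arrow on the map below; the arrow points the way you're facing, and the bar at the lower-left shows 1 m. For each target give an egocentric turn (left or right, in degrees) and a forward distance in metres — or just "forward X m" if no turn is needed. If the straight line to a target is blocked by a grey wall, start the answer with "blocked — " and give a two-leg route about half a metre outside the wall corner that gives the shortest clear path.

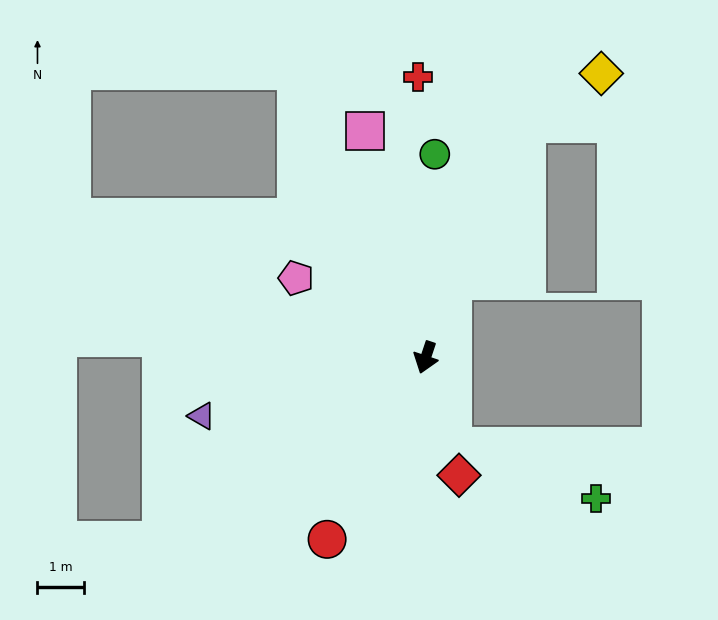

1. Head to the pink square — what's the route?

turn right 147°, forward 5.1 m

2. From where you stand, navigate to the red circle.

turn right 10°, forward 4.5 m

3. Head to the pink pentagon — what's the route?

turn right 103°, forward 3.3 m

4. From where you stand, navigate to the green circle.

turn right 164°, forward 4.4 m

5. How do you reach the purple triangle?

turn right 57°, forward 5.0 m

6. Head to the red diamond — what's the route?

turn left 34°, forward 2.7 m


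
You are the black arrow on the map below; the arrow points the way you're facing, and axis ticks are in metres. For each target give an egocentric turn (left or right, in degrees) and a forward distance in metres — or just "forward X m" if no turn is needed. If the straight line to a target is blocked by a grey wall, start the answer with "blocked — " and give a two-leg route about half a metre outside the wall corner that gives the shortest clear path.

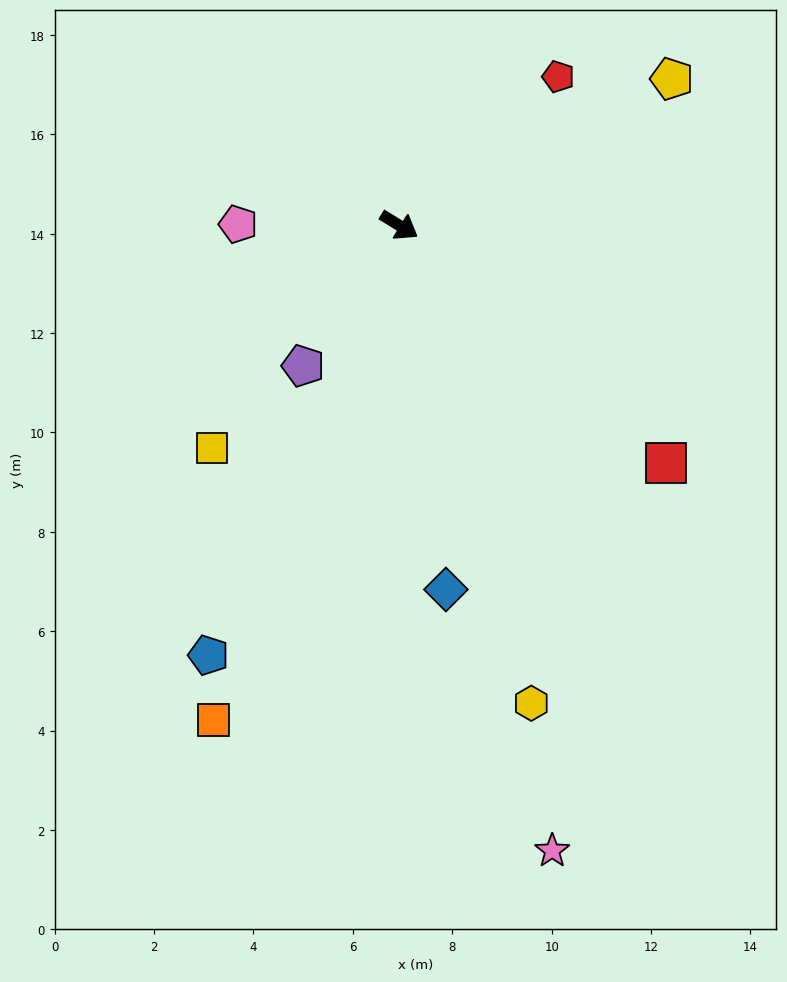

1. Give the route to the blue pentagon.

turn right 82°, forward 9.5 m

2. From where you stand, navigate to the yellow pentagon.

turn left 60°, forward 6.2 m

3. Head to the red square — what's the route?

turn right 10°, forward 7.2 m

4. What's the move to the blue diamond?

turn right 51°, forward 7.4 m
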